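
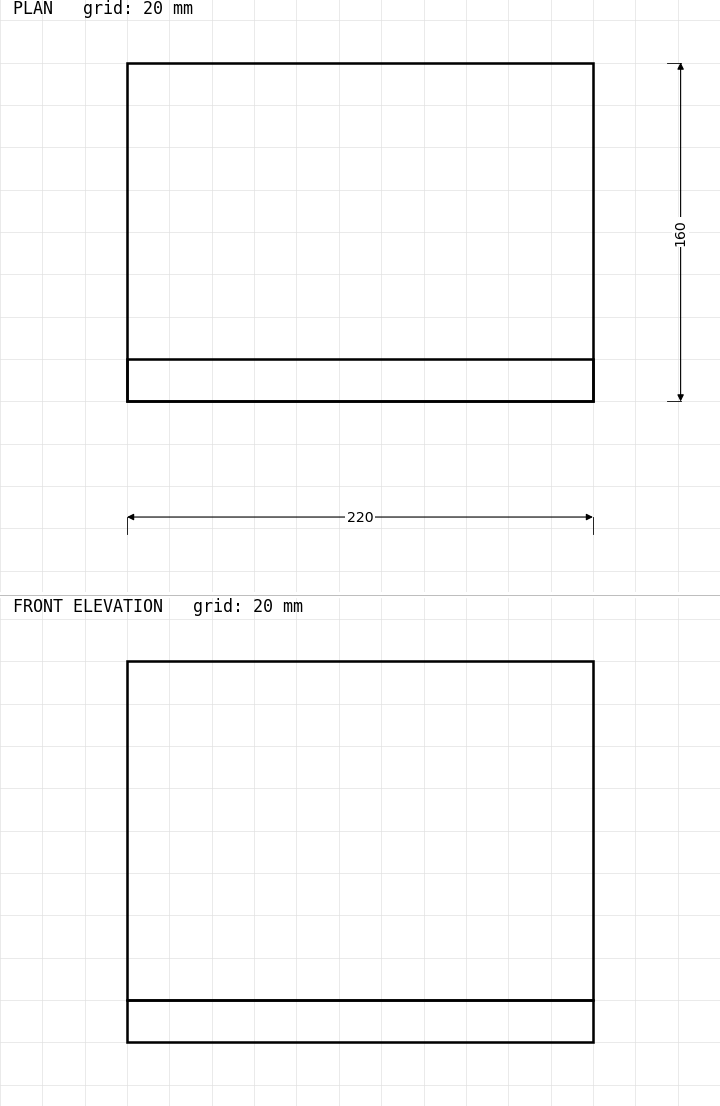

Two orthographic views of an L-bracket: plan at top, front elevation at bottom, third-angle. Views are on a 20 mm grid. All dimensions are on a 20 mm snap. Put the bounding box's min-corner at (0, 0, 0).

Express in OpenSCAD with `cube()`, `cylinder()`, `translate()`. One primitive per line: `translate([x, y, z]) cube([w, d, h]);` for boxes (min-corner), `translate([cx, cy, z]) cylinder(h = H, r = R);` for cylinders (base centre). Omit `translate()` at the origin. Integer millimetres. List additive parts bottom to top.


cube([220, 160, 20]);
translate([0, 0, 20]) cube([220, 20, 160]);


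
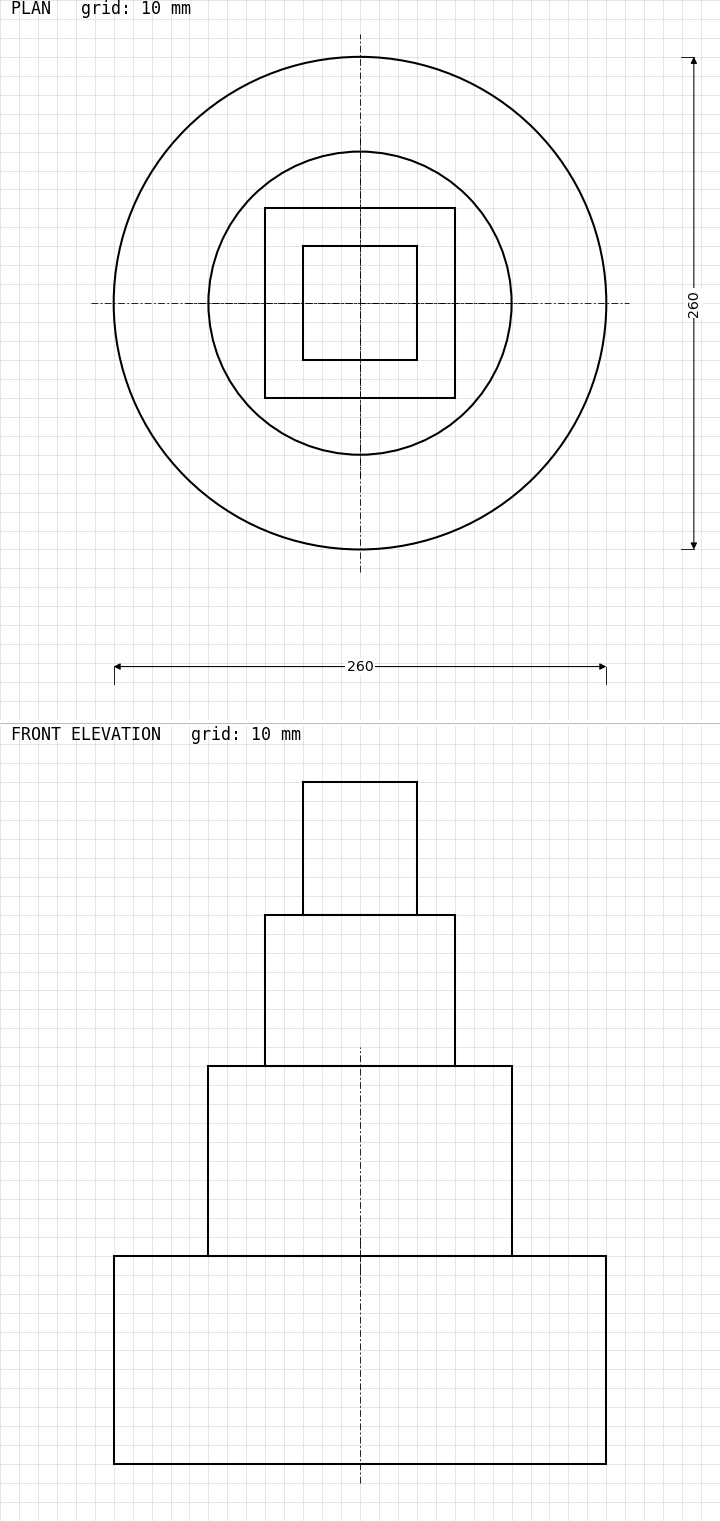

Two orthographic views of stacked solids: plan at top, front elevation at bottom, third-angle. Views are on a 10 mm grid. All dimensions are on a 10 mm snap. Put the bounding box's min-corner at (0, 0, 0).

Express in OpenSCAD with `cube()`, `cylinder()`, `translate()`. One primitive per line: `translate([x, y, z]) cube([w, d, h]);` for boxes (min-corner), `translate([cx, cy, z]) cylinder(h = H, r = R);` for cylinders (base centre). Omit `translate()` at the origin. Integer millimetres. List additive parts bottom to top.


translate([130, 130, 0]) cylinder(h = 110, r = 130);
translate([130, 130, 110]) cylinder(h = 100, r = 80);
translate([80, 80, 210]) cube([100, 100, 80]);
translate([100, 100, 290]) cube([60, 60, 70]);


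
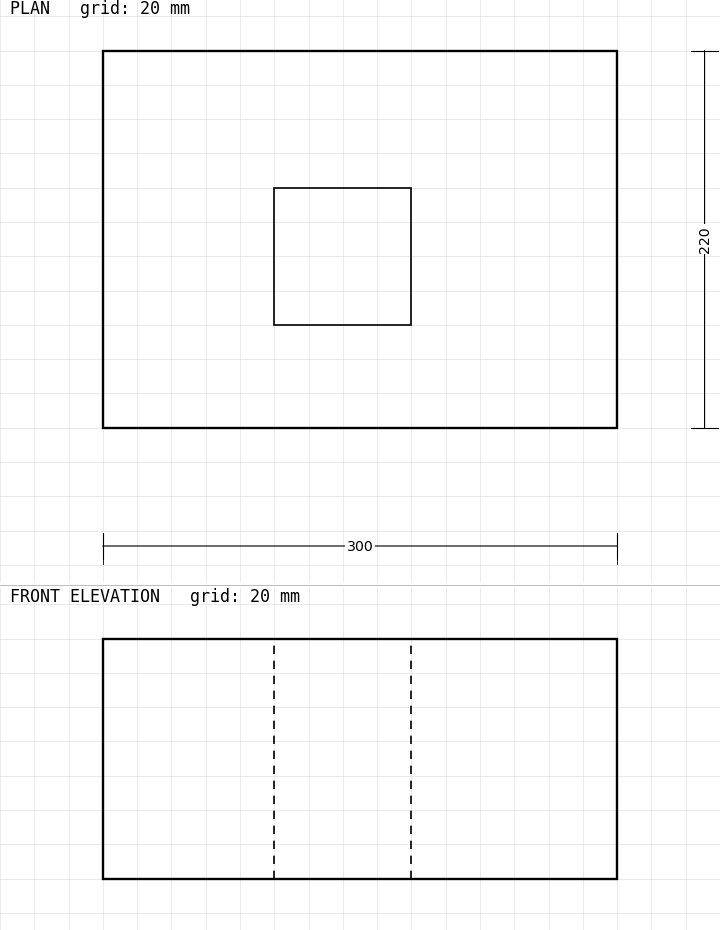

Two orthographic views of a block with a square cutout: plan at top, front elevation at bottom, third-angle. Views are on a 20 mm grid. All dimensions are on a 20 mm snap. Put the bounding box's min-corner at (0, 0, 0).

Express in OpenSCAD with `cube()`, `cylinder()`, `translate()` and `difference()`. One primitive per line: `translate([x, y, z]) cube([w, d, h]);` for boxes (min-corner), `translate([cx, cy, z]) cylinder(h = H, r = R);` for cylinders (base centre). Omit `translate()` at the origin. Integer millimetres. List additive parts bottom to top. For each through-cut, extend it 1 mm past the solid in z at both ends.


difference() {
  cube([300, 220, 140]);
  translate([100, 60, -1]) cube([80, 80, 142]);
}


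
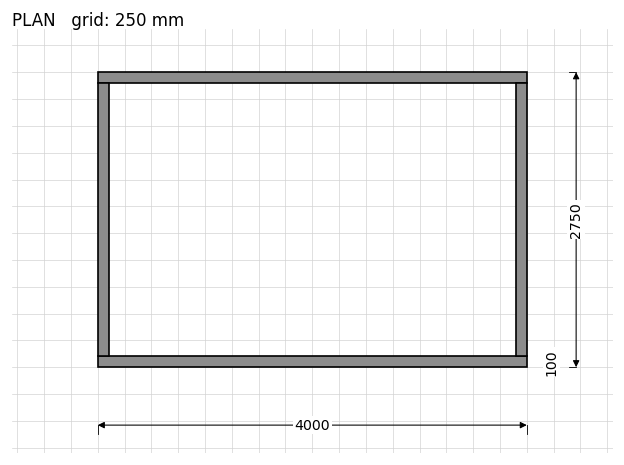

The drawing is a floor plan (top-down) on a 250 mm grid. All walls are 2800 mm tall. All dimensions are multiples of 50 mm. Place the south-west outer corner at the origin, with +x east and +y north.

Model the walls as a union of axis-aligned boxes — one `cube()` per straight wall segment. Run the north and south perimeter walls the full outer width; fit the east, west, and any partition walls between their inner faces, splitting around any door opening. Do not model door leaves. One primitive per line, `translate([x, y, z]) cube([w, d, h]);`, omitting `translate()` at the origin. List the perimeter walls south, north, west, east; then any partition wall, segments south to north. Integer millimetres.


cube([4000, 100, 2800]);
translate([0, 2650, 0]) cube([4000, 100, 2800]);
translate([0, 100, 0]) cube([100, 2550, 2800]);
translate([3900, 100, 0]) cube([100, 2550, 2800]);


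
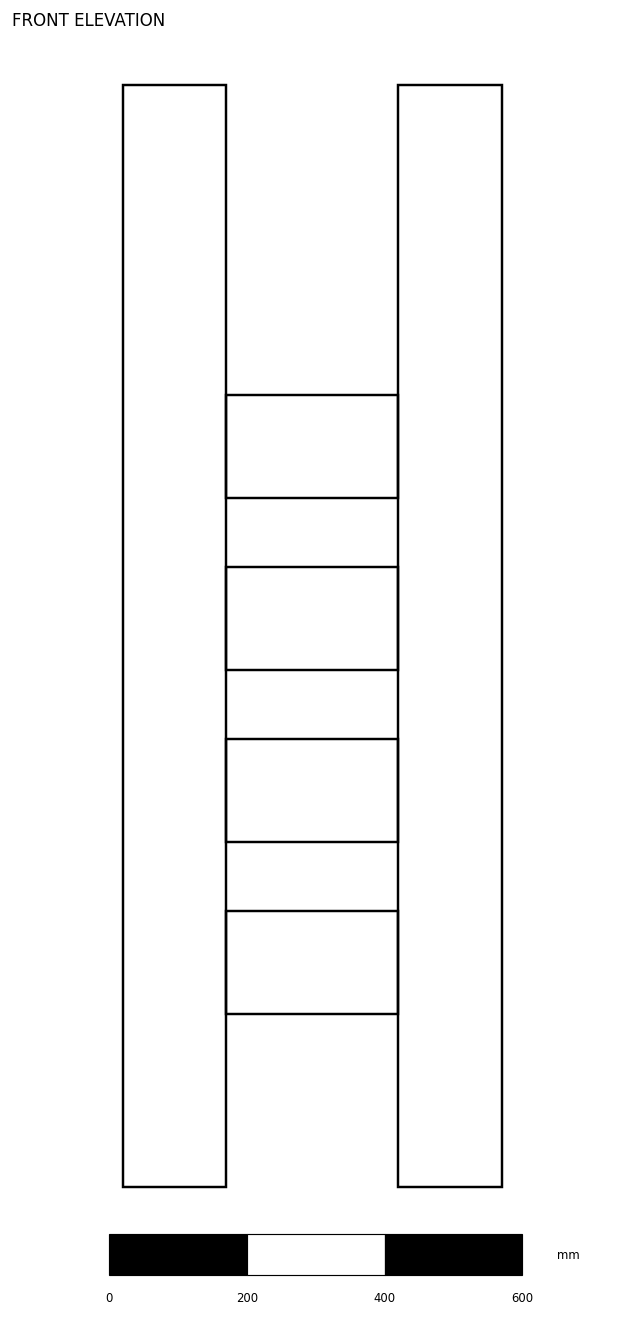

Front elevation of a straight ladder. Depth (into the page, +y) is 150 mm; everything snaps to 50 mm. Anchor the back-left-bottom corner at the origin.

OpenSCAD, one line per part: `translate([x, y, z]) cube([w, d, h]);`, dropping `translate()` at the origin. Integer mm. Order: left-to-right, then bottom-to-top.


cube([150, 150, 1600]);
translate([150, 0, 250]) cube([250, 150, 150]);
translate([150, 0, 500]) cube([250, 150, 150]);
translate([150, 0, 750]) cube([250, 150, 150]);
translate([150, 0, 1000]) cube([250, 150, 150]);
translate([400, 0, 0]) cube([150, 150, 1600]);


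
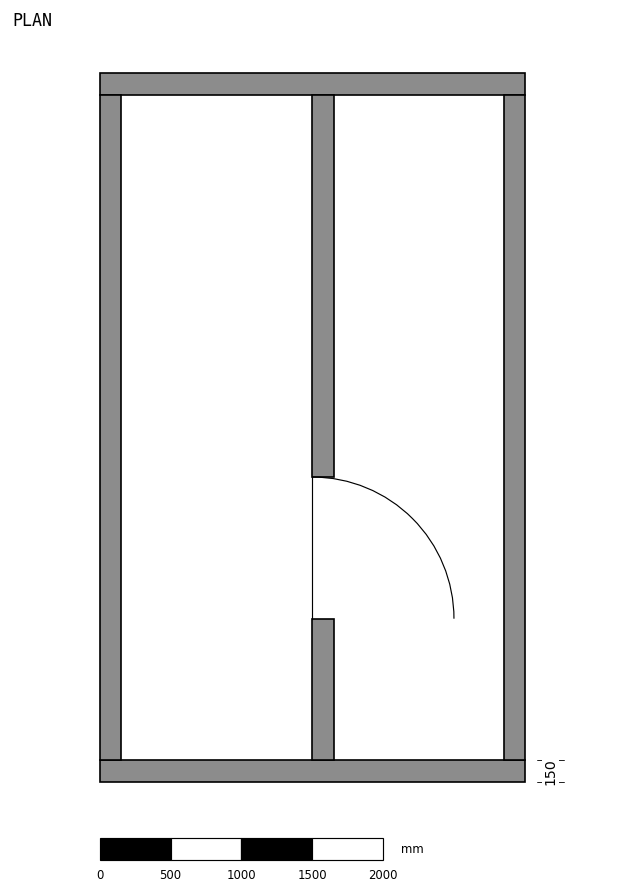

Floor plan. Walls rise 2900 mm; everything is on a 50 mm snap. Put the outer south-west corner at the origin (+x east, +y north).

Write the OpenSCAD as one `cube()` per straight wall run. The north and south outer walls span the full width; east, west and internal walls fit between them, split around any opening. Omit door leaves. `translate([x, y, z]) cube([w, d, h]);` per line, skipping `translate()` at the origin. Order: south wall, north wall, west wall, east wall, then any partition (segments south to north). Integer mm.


cube([3000, 150, 2900]);
translate([0, 4850, 0]) cube([3000, 150, 2900]);
translate([0, 150, 0]) cube([150, 4700, 2900]);
translate([2850, 150, 0]) cube([150, 4700, 2900]);
translate([1500, 150, 0]) cube([150, 1000, 2900]);
translate([1500, 2150, 0]) cube([150, 2700, 2900]);


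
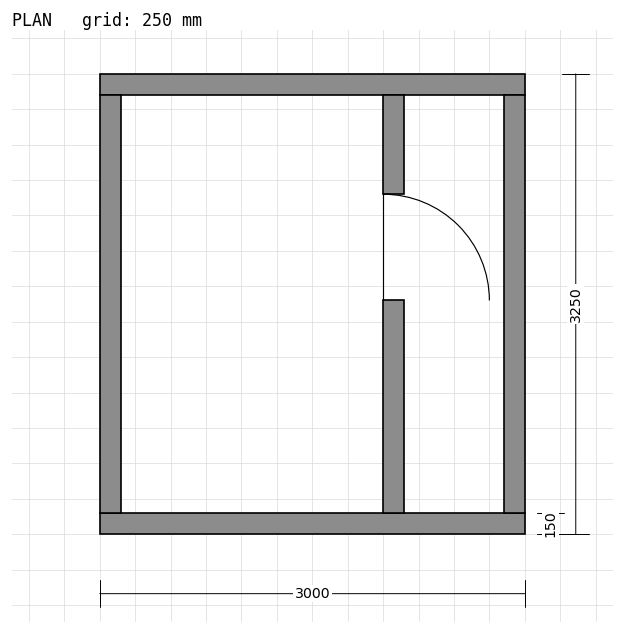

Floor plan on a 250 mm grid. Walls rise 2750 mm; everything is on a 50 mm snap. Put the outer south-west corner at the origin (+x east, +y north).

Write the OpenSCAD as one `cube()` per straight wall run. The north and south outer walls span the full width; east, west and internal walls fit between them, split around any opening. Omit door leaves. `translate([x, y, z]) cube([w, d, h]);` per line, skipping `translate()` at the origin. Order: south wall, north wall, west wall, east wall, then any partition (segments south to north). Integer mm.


cube([3000, 150, 2750]);
translate([0, 3100, 0]) cube([3000, 150, 2750]);
translate([0, 150, 0]) cube([150, 2950, 2750]);
translate([2850, 150, 0]) cube([150, 2950, 2750]);
translate([2000, 150, 0]) cube([150, 1500, 2750]);
translate([2000, 2400, 0]) cube([150, 700, 2750]);


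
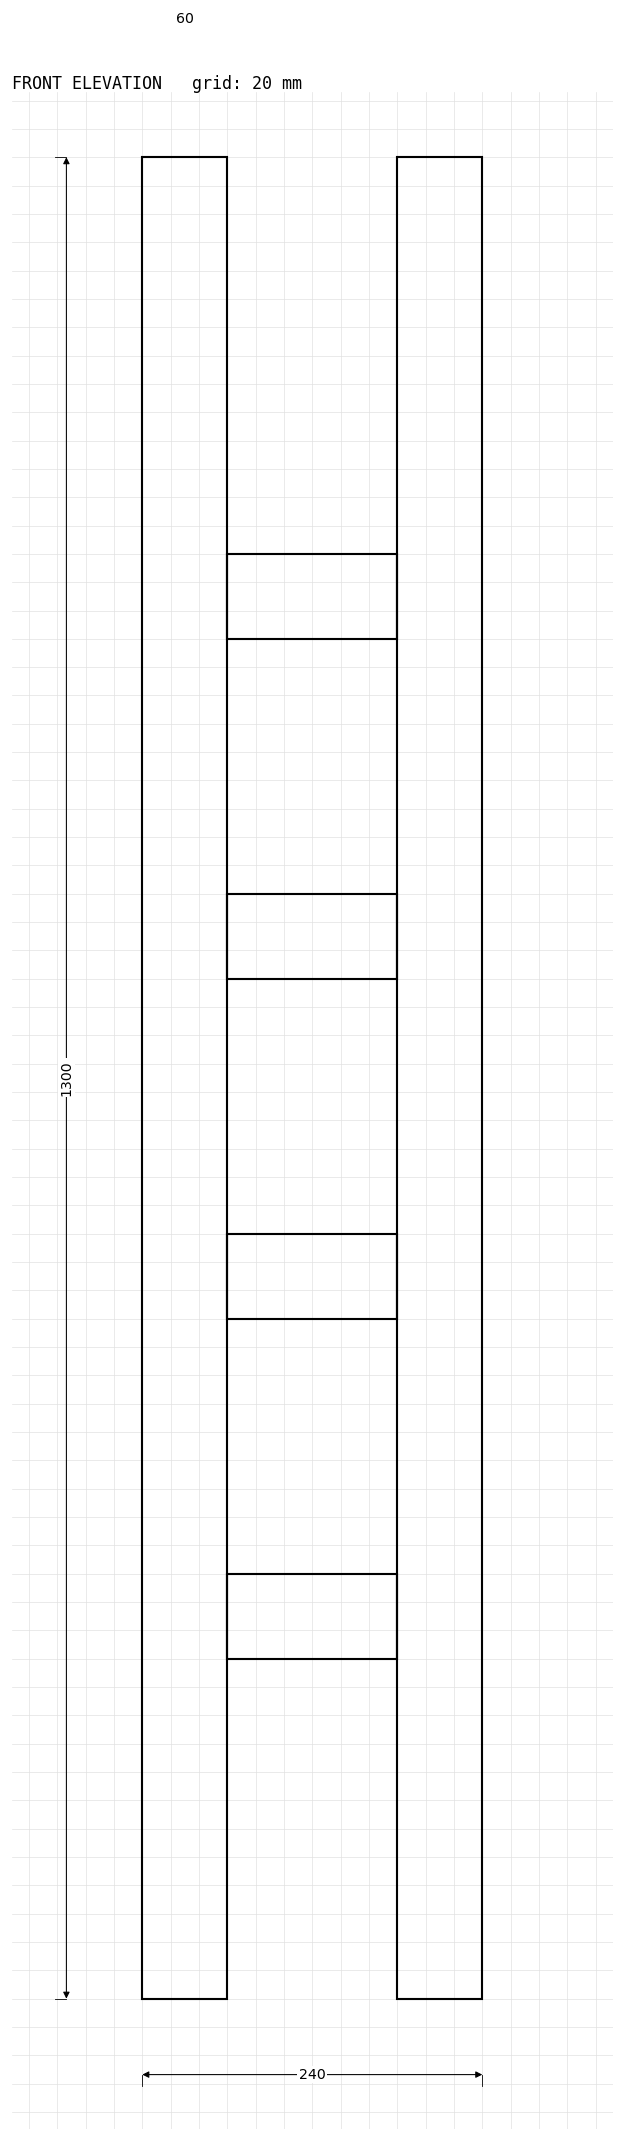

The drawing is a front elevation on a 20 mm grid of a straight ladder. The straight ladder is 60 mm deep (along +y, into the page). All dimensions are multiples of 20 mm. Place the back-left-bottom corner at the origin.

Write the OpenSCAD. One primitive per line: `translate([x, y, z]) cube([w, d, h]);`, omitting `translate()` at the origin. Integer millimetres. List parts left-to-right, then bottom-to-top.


cube([60, 60, 1300]);
translate([60, 0, 240]) cube([120, 60, 60]);
translate([60, 0, 480]) cube([120, 60, 60]);
translate([60, 0, 720]) cube([120, 60, 60]);
translate([60, 0, 960]) cube([120, 60, 60]);
translate([180, 0, 0]) cube([60, 60, 1300]);


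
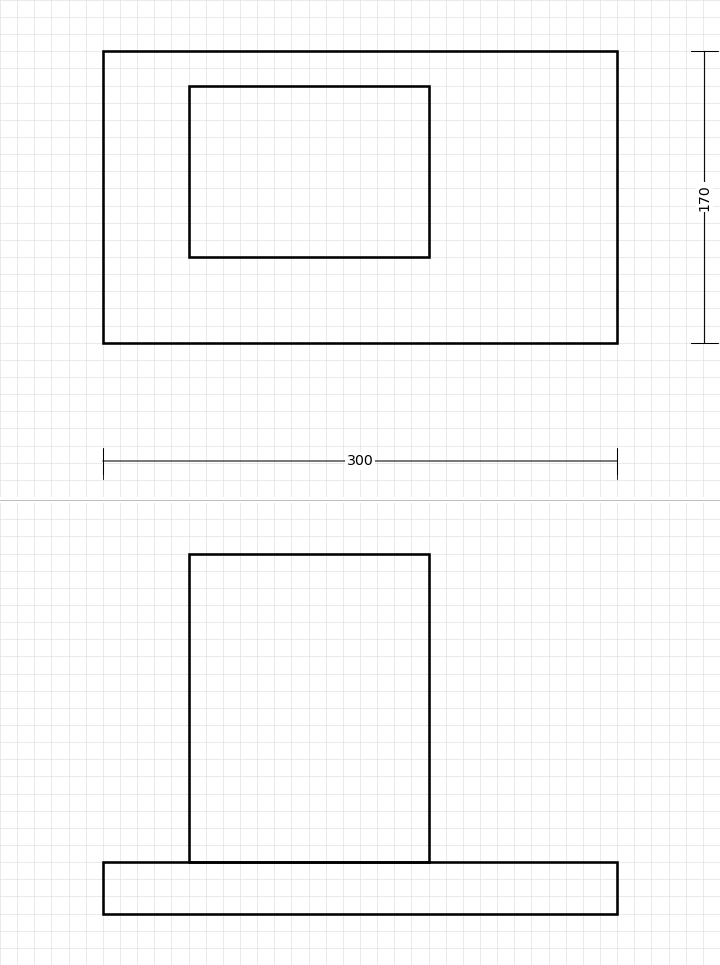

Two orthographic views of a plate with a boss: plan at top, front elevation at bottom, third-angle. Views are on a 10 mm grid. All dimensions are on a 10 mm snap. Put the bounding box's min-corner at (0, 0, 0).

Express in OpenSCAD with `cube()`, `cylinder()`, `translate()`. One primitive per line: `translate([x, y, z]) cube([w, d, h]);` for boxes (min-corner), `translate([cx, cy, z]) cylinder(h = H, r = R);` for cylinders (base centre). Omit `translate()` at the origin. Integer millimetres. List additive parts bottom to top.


cube([300, 170, 30]);
translate([50, 50, 30]) cube([140, 100, 180]);


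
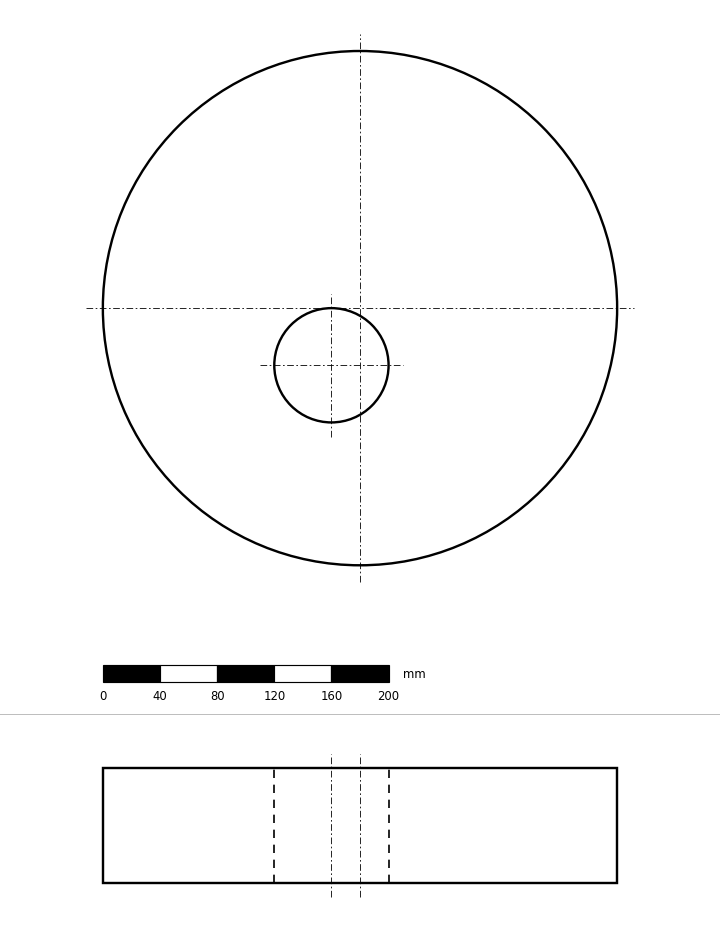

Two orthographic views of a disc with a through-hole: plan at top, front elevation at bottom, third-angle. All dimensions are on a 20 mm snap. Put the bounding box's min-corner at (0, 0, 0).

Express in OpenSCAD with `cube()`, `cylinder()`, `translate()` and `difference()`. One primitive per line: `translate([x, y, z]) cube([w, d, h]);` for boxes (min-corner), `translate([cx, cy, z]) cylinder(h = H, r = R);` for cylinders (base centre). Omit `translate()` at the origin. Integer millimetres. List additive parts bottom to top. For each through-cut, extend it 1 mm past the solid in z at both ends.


difference() {
  translate([180, 180, 0]) cylinder(h = 80, r = 180);
  translate([160, 140, -1]) cylinder(h = 82, r = 40);
}


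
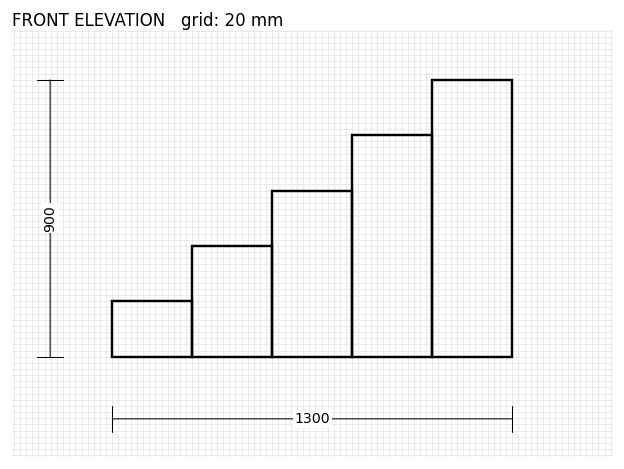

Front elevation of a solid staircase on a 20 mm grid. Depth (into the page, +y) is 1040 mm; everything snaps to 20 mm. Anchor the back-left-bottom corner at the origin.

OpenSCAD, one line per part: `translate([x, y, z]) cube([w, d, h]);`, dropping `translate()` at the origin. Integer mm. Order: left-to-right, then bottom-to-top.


cube([260, 1040, 180]);
translate([260, 0, 0]) cube([260, 1040, 360]);
translate([520, 0, 0]) cube([260, 1040, 540]);
translate([780, 0, 0]) cube([260, 1040, 720]);
translate([1040, 0, 0]) cube([260, 1040, 900]);


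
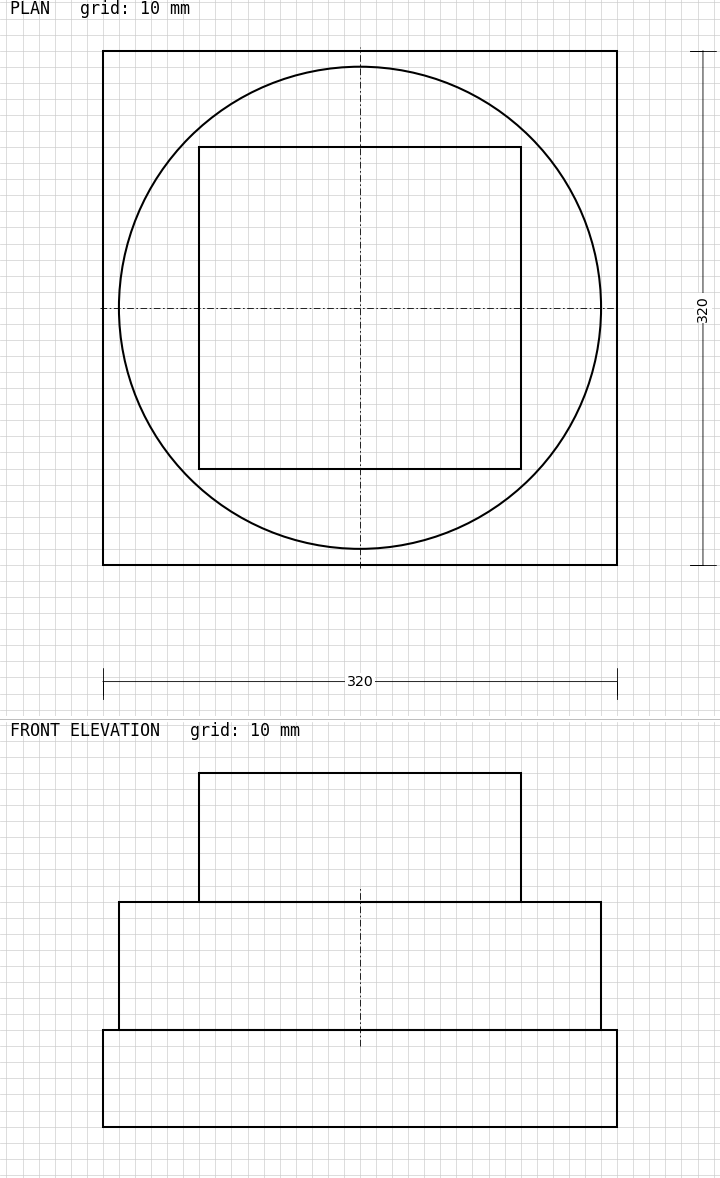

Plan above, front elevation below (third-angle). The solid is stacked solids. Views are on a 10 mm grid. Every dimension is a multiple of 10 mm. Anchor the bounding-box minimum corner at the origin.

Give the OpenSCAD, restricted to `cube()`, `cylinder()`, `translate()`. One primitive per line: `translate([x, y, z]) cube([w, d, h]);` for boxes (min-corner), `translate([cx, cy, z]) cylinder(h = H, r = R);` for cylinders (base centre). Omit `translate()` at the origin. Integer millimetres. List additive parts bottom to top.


cube([320, 320, 60]);
translate([160, 160, 60]) cylinder(h = 80, r = 150);
translate([60, 60, 140]) cube([200, 200, 80]);


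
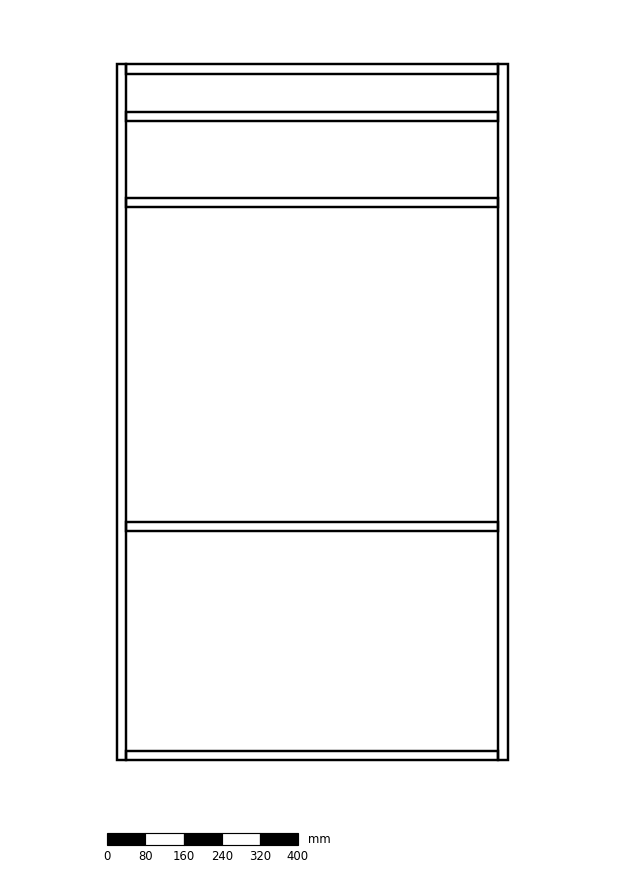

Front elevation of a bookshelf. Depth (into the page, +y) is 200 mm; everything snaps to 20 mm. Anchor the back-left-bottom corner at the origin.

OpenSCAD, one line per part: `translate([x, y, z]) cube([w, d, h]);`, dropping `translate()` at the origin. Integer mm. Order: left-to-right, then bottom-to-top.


cube([20, 200, 1460]);
translate([20, 0, 0]) cube([780, 200, 20]);
translate([20, 0, 480]) cube([780, 200, 20]);
translate([20, 0, 1160]) cube([780, 200, 20]);
translate([20, 0, 1340]) cube([780, 200, 20]);
translate([20, 0, 1440]) cube([780, 200, 20]);
translate([800, 0, 0]) cube([20, 200, 1460]);


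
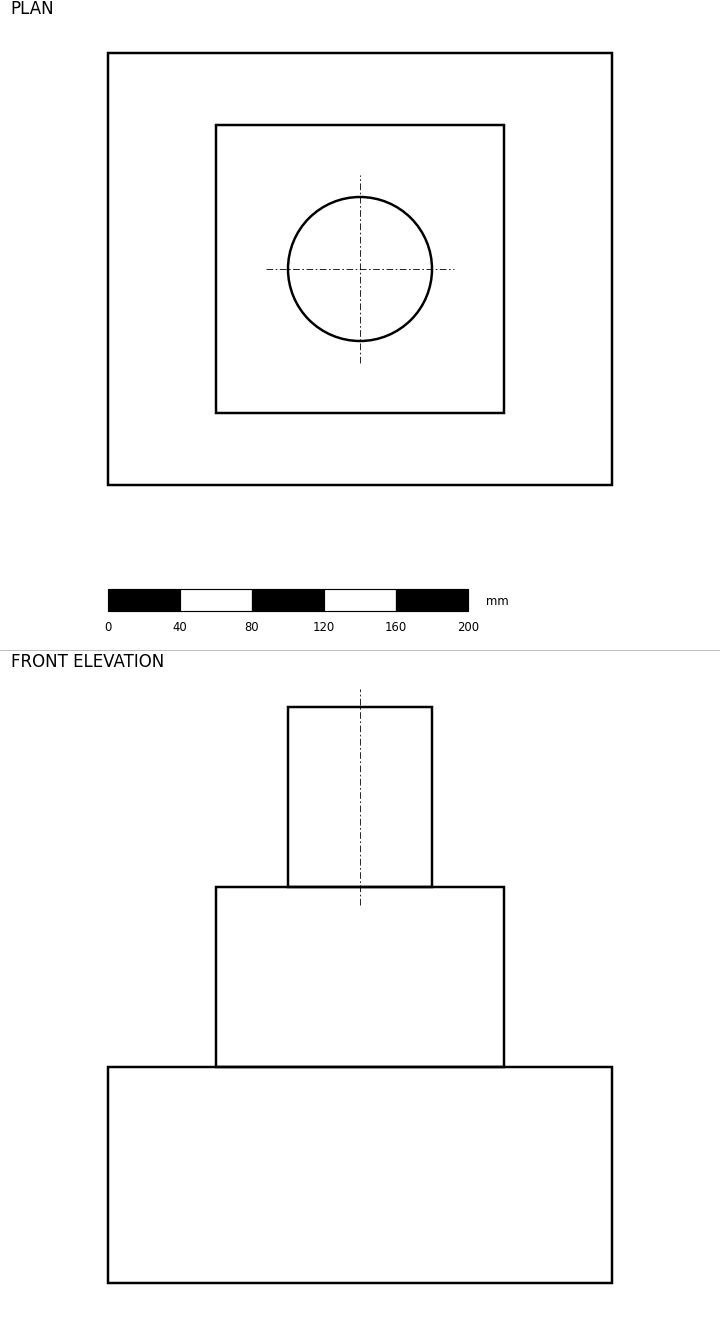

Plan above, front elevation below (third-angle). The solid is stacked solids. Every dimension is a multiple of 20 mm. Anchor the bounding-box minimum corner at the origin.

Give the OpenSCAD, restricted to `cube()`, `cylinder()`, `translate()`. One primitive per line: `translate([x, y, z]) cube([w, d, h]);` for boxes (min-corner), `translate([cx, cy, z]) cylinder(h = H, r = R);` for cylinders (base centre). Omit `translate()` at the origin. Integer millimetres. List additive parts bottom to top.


cube([280, 240, 120]);
translate([60, 40, 120]) cube([160, 160, 100]);
translate([140, 120, 220]) cylinder(h = 100, r = 40);


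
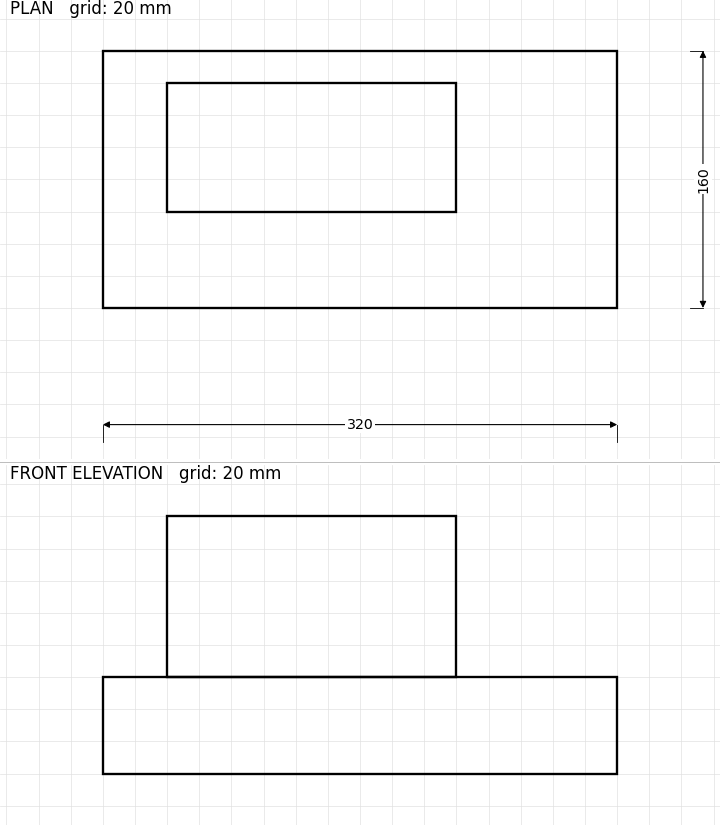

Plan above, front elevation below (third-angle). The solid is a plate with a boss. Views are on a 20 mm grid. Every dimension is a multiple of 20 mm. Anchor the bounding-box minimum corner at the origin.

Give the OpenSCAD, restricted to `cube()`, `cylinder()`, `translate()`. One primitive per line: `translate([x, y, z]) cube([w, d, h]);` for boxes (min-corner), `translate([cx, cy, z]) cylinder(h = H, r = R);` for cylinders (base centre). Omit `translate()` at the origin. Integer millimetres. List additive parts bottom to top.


cube([320, 160, 60]);
translate([40, 60, 60]) cube([180, 80, 100]);


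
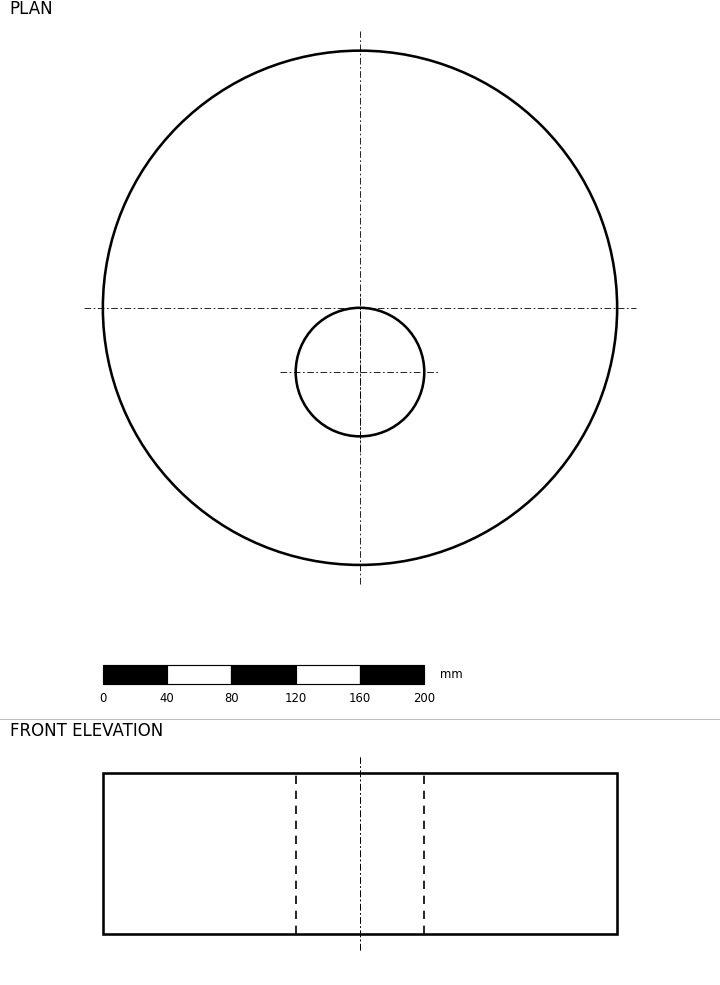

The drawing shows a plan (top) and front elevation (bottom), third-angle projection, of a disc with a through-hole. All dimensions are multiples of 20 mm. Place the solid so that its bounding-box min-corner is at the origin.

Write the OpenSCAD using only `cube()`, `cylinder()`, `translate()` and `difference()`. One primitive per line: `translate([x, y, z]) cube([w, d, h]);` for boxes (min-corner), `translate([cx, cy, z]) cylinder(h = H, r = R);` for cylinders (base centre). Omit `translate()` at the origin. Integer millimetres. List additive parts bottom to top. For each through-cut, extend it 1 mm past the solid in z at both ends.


difference() {
  translate([160, 160, 0]) cylinder(h = 100, r = 160);
  translate([160, 120, -1]) cylinder(h = 102, r = 40);
}


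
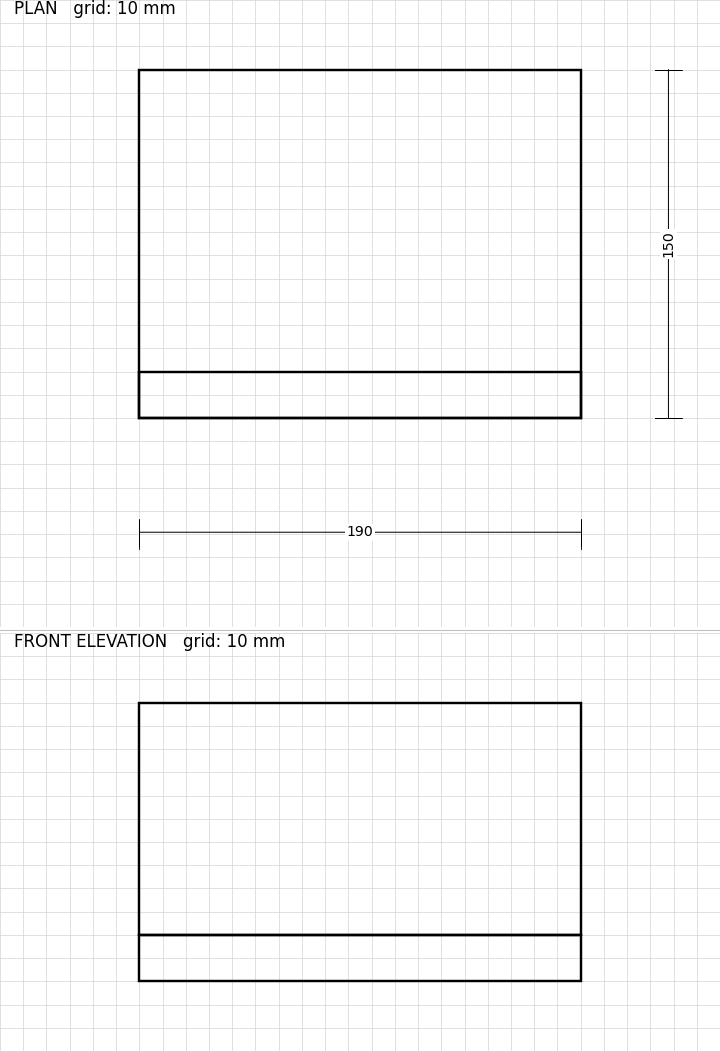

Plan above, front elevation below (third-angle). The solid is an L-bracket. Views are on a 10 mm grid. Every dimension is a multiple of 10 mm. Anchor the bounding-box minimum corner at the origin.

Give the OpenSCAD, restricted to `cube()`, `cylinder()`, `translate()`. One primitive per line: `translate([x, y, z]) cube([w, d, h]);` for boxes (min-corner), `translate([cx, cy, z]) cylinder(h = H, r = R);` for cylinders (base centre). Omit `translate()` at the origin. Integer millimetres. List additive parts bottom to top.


cube([190, 150, 20]);
translate([0, 0, 20]) cube([190, 20, 100]);


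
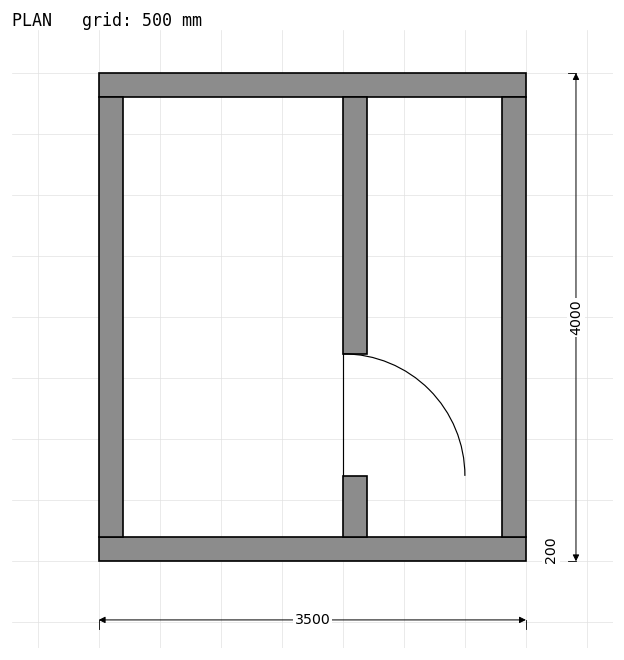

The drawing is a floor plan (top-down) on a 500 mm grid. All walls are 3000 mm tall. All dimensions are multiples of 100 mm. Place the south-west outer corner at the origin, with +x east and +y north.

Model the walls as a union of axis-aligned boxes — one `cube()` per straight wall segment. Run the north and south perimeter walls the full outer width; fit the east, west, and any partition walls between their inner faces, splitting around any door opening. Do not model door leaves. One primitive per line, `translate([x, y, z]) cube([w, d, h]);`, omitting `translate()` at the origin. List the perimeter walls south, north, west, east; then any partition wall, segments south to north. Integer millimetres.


cube([3500, 200, 3000]);
translate([0, 3800, 0]) cube([3500, 200, 3000]);
translate([0, 200, 0]) cube([200, 3600, 3000]);
translate([3300, 200, 0]) cube([200, 3600, 3000]);
translate([2000, 200, 0]) cube([200, 500, 3000]);
translate([2000, 1700, 0]) cube([200, 2100, 3000]);


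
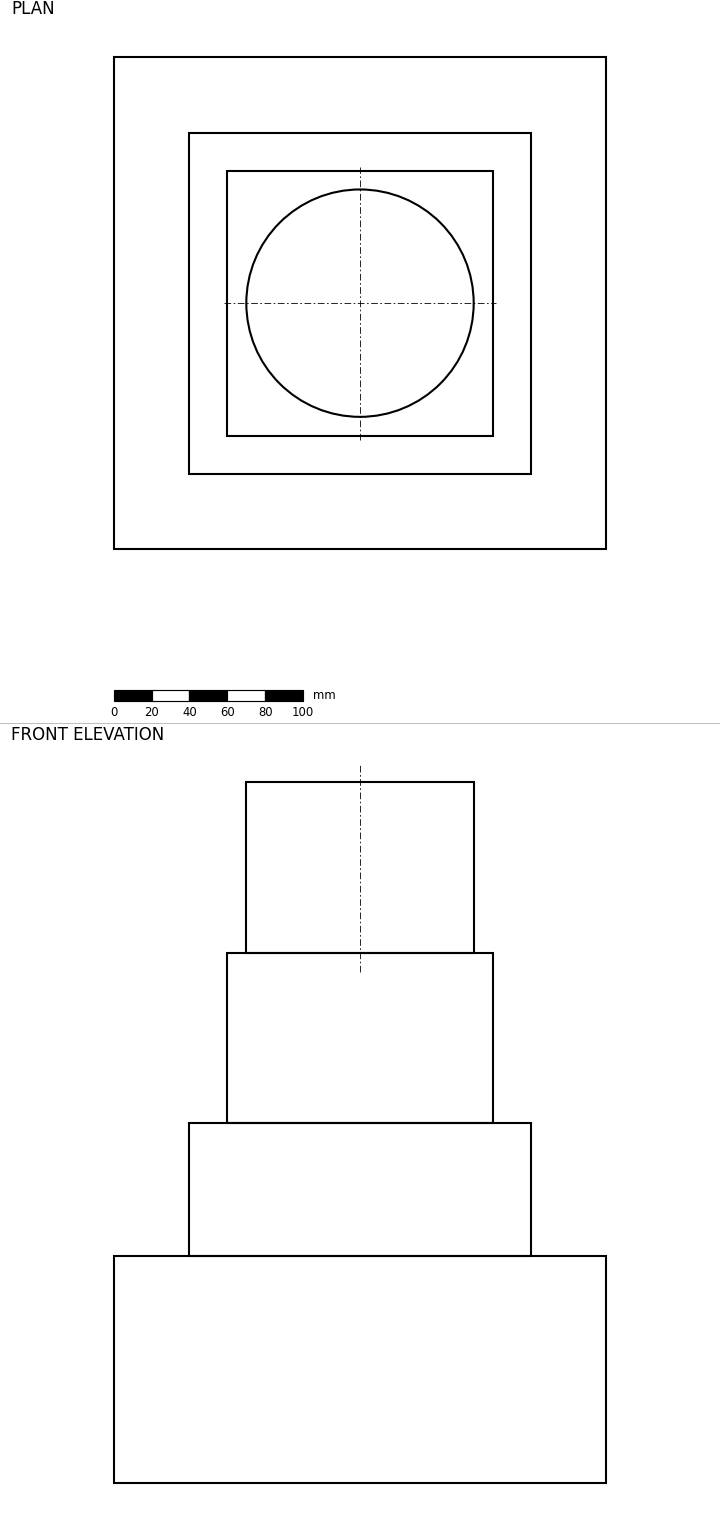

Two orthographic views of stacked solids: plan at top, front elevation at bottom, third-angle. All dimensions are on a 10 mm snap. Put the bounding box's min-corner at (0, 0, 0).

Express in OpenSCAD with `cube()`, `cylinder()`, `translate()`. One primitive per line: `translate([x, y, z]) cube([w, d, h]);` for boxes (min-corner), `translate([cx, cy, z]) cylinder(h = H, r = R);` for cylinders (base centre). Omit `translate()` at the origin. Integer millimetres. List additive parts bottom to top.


cube([260, 260, 120]);
translate([40, 40, 120]) cube([180, 180, 70]);
translate([60, 60, 190]) cube([140, 140, 90]);
translate([130, 130, 280]) cylinder(h = 90, r = 60);


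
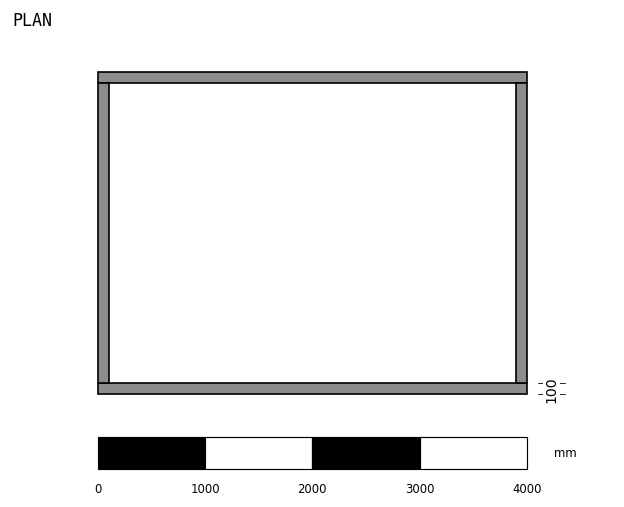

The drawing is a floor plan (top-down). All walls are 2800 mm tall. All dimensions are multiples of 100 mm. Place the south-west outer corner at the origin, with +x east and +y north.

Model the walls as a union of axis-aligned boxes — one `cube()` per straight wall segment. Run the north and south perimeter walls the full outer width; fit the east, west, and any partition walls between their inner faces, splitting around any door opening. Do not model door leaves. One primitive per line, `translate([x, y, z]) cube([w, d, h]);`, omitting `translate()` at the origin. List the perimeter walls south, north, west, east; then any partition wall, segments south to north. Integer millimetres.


cube([4000, 100, 2800]);
translate([0, 2900, 0]) cube([4000, 100, 2800]);
translate([0, 100, 0]) cube([100, 2800, 2800]);
translate([3900, 100, 0]) cube([100, 2800, 2800]);


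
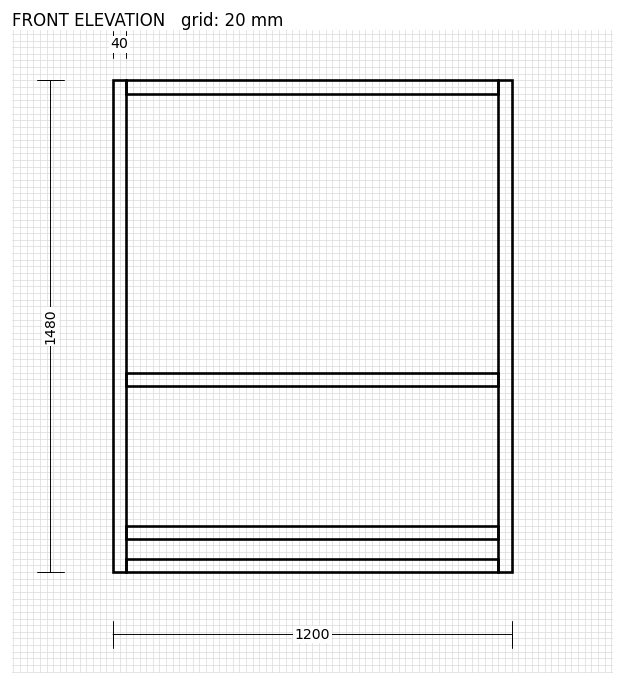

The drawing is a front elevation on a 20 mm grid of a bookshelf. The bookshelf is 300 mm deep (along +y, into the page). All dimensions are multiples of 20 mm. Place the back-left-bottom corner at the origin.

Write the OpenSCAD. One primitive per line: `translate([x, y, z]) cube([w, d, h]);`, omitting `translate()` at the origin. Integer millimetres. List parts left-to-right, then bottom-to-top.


cube([40, 300, 1480]);
translate([40, 0, 0]) cube([1120, 300, 40]);
translate([40, 0, 100]) cube([1120, 300, 40]);
translate([40, 0, 560]) cube([1120, 300, 40]);
translate([40, 0, 1440]) cube([1120, 300, 40]);
translate([1160, 0, 0]) cube([40, 300, 1480]);


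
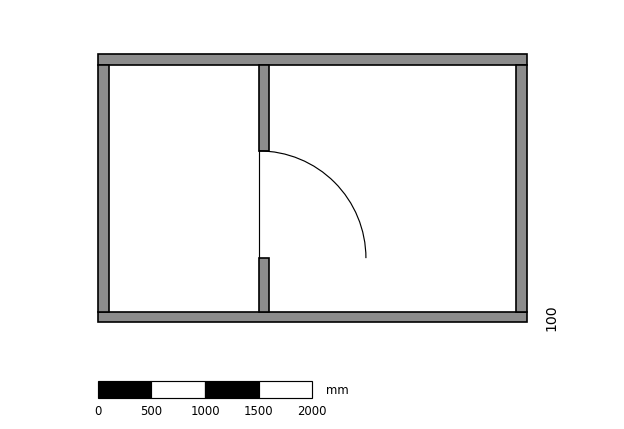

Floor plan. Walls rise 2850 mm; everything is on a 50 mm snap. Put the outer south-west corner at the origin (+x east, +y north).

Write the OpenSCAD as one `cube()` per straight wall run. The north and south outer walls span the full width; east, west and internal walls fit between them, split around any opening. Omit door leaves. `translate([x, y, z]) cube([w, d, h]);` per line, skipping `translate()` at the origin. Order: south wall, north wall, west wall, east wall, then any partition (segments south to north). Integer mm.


cube([4000, 100, 2850]);
translate([0, 2400, 0]) cube([4000, 100, 2850]);
translate([0, 100, 0]) cube([100, 2300, 2850]);
translate([3900, 100, 0]) cube([100, 2300, 2850]);
translate([1500, 100, 0]) cube([100, 500, 2850]);
translate([1500, 1600, 0]) cube([100, 800, 2850]);


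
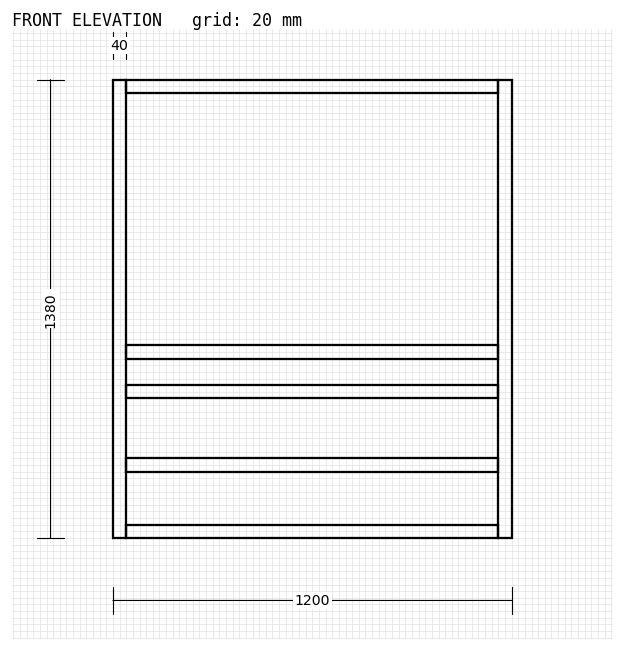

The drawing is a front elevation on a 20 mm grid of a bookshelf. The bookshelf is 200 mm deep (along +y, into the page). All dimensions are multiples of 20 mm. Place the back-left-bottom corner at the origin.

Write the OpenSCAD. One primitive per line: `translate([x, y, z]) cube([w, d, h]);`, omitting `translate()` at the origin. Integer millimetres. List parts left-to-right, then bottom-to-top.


cube([40, 200, 1380]);
translate([40, 0, 0]) cube([1120, 200, 40]);
translate([40, 0, 200]) cube([1120, 200, 40]);
translate([40, 0, 420]) cube([1120, 200, 40]);
translate([40, 0, 540]) cube([1120, 200, 40]);
translate([40, 0, 1340]) cube([1120, 200, 40]);
translate([1160, 0, 0]) cube([40, 200, 1380]);


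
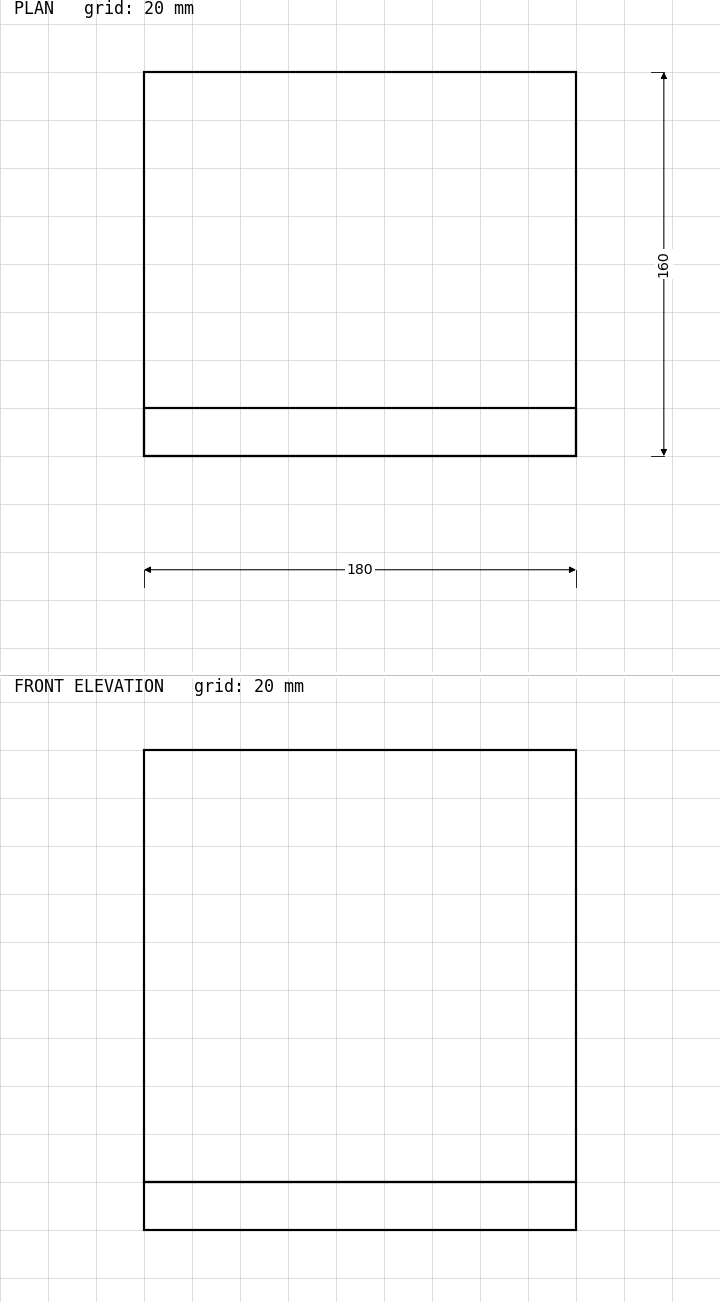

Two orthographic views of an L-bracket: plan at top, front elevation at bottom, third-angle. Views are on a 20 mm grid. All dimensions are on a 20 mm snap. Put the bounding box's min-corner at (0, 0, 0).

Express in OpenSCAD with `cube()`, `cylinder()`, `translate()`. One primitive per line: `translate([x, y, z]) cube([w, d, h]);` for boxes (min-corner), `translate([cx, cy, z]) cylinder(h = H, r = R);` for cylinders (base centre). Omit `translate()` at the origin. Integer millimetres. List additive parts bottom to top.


cube([180, 160, 20]);
translate([0, 0, 20]) cube([180, 20, 180]);


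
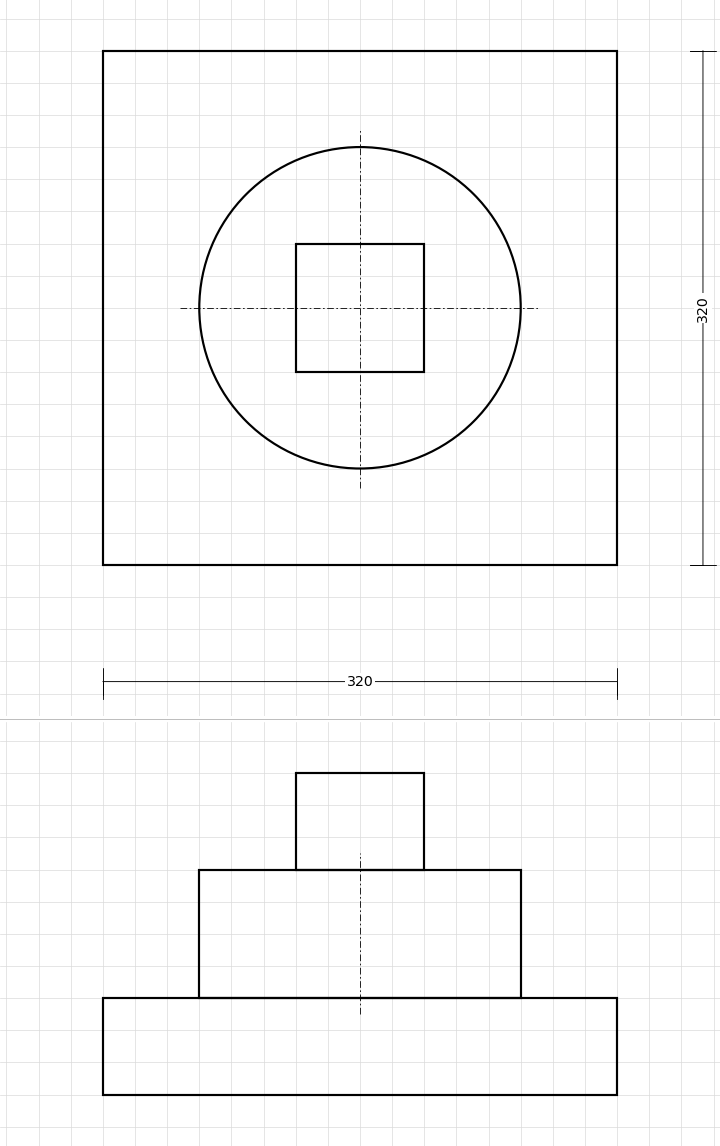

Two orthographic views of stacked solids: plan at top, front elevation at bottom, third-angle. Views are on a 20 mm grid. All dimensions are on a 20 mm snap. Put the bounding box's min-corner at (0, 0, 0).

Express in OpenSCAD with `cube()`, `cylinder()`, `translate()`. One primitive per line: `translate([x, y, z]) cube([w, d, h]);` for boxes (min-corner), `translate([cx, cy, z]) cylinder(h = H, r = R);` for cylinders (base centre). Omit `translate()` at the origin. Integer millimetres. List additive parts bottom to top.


cube([320, 320, 60]);
translate([160, 160, 60]) cylinder(h = 80, r = 100);
translate([120, 120, 140]) cube([80, 80, 60]);


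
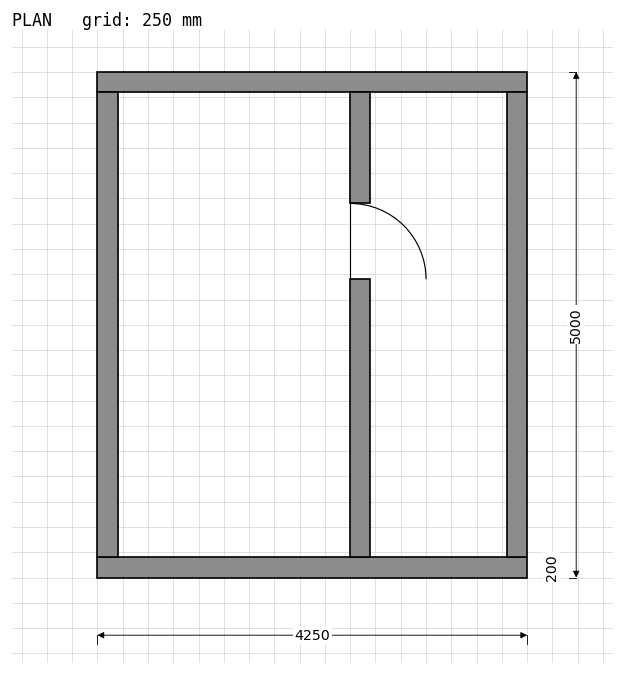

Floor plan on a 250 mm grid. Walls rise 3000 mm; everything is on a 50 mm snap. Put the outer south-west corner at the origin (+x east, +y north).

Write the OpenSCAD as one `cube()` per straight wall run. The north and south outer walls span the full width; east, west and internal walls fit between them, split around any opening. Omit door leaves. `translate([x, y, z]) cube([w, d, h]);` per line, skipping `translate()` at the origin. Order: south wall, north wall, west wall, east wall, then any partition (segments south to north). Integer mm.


cube([4250, 200, 3000]);
translate([0, 4800, 0]) cube([4250, 200, 3000]);
translate([0, 200, 0]) cube([200, 4600, 3000]);
translate([4050, 200, 0]) cube([200, 4600, 3000]);
translate([2500, 200, 0]) cube([200, 2750, 3000]);
translate([2500, 3700, 0]) cube([200, 1100, 3000]);


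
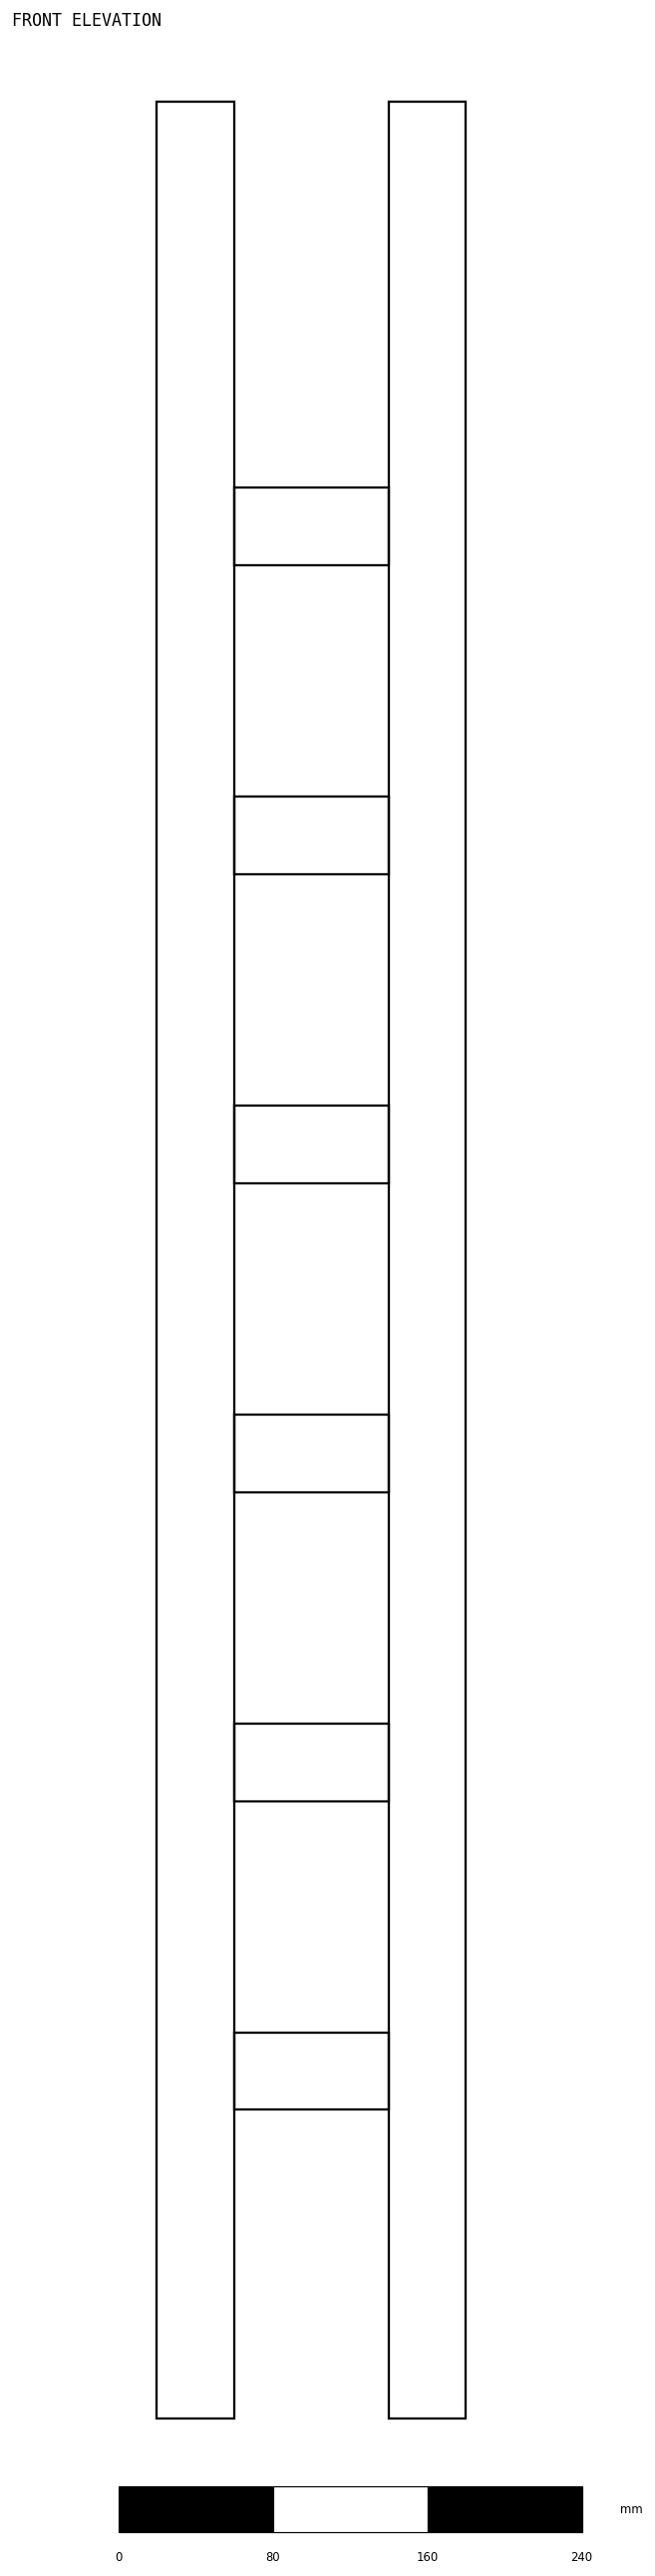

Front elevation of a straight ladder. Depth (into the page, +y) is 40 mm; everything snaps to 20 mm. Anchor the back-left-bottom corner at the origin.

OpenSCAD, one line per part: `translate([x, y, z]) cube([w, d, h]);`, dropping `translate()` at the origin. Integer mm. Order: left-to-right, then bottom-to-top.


cube([40, 40, 1200]);
translate([40, 0, 160]) cube([80, 40, 40]);
translate([40, 0, 320]) cube([80, 40, 40]);
translate([40, 0, 480]) cube([80, 40, 40]);
translate([40, 0, 640]) cube([80, 40, 40]);
translate([40, 0, 800]) cube([80, 40, 40]);
translate([40, 0, 960]) cube([80, 40, 40]);
translate([120, 0, 0]) cube([40, 40, 1200]);


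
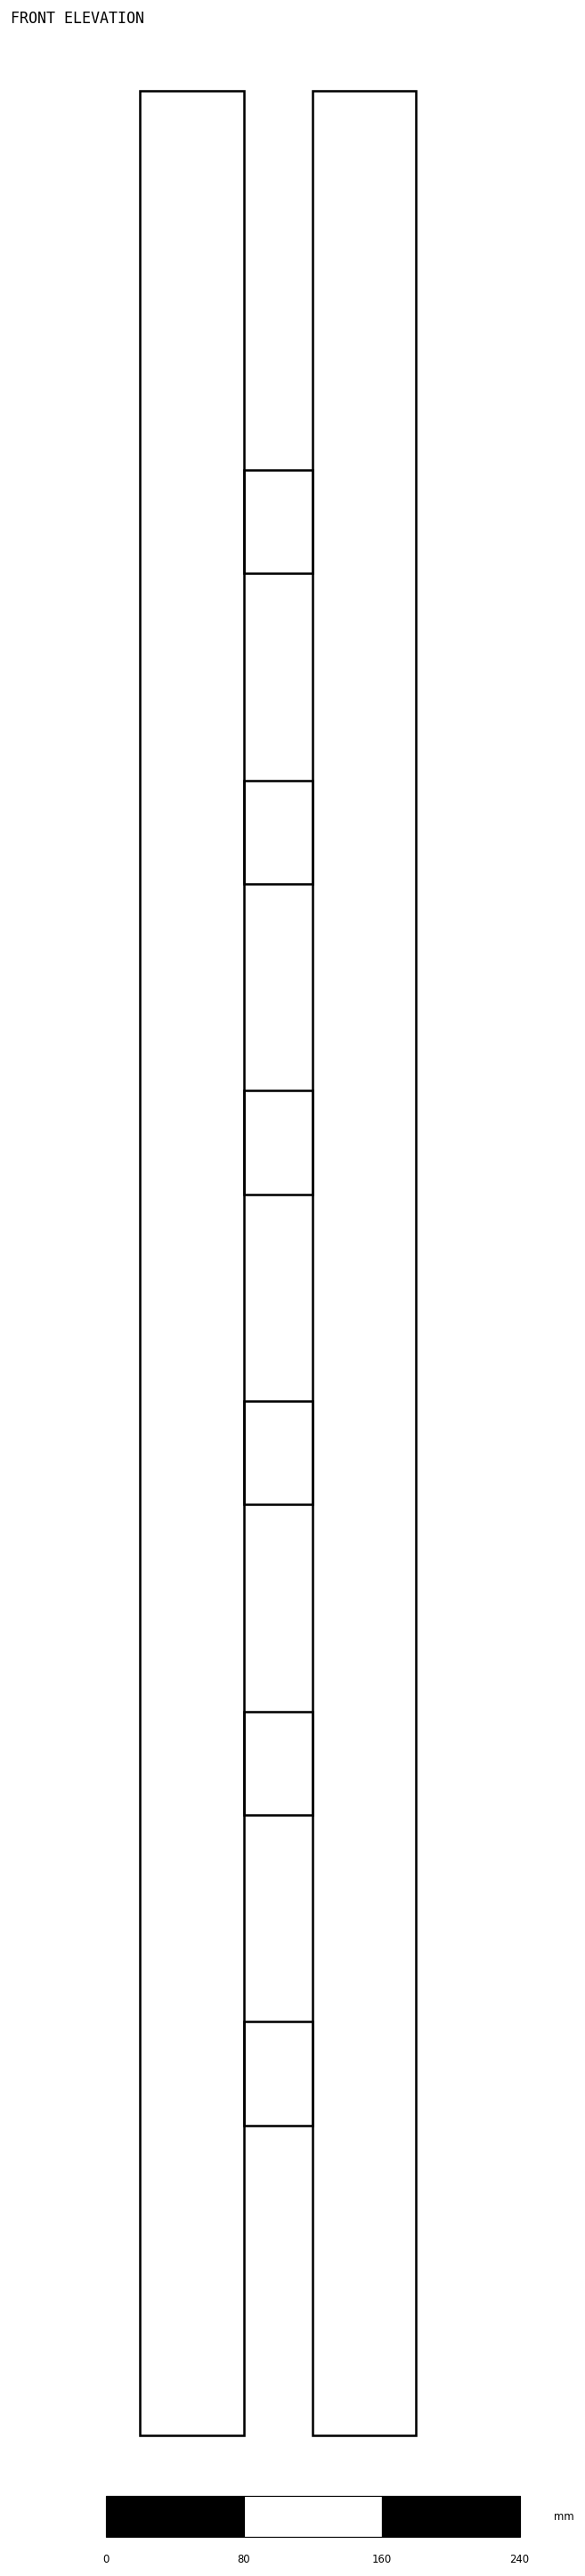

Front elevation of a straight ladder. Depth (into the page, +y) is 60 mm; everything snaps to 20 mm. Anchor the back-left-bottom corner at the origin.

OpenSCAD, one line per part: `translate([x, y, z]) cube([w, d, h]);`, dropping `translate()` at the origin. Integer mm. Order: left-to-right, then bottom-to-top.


cube([60, 60, 1360]);
translate([60, 0, 180]) cube([40, 60, 60]);
translate([60, 0, 360]) cube([40, 60, 60]);
translate([60, 0, 540]) cube([40, 60, 60]);
translate([60, 0, 720]) cube([40, 60, 60]);
translate([60, 0, 900]) cube([40, 60, 60]);
translate([60, 0, 1080]) cube([40, 60, 60]);
translate([100, 0, 0]) cube([60, 60, 1360]);


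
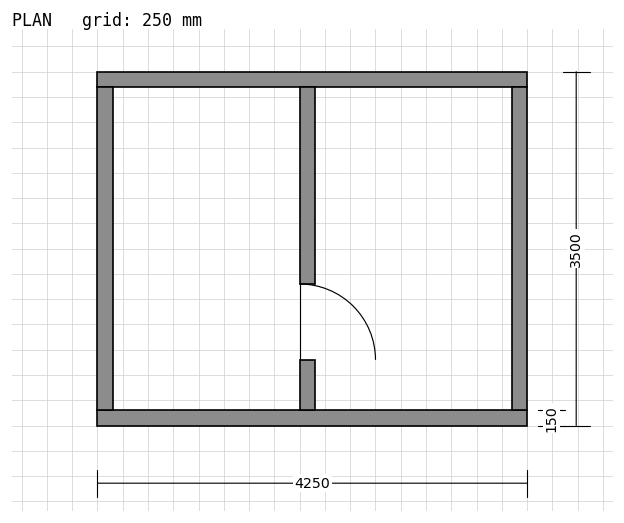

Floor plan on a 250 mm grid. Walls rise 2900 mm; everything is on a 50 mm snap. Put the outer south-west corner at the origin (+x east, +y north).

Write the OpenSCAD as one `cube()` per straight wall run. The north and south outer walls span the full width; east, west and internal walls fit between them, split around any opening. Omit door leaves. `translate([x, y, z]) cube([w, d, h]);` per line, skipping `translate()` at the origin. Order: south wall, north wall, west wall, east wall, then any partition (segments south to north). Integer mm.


cube([4250, 150, 2900]);
translate([0, 3350, 0]) cube([4250, 150, 2900]);
translate([0, 150, 0]) cube([150, 3200, 2900]);
translate([4100, 150, 0]) cube([150, 3200, 2900]);
translate([2000, 150, 0]) cube([150, 500, 2900]);
translate([2000, 1400, 0]) cube([150, 1950, 2900]);


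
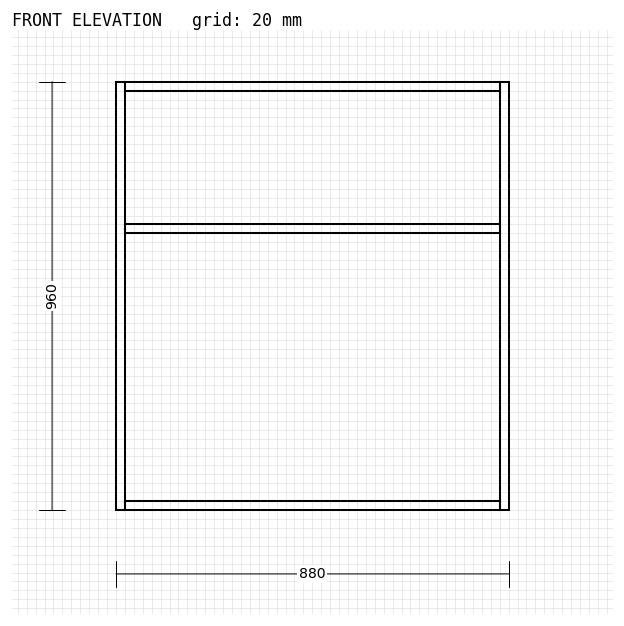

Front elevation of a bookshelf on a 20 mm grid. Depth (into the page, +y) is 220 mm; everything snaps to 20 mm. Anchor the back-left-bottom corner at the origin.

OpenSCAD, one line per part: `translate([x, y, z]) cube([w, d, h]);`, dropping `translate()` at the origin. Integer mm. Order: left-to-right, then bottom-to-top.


cube([20, 220, 960]);
translate([20, 0, 0]) cube([840, 220, 20]);
translate([20, 0, 620]) cube([840, 220, 20]);
translate([20, 0, 940]) cube([840, 220, 20]);
translate([860, 0, 0]) cube([20, 220, 960]);


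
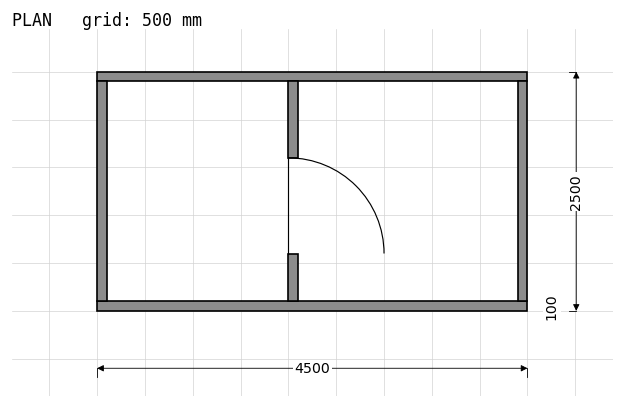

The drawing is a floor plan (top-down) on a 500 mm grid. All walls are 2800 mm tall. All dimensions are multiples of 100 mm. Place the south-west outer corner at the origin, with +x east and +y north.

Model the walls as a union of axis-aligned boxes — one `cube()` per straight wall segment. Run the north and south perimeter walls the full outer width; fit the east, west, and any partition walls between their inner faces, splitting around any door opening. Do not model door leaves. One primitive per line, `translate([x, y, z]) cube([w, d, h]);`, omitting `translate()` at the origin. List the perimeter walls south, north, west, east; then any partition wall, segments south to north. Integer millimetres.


cube([4500, 100, 2800]);
translate([0, 2400, 0]) cube([4500, 100, 2800]);
translate([0, 100, 0]) cube([100, 2300, 2800]);
translate([4400, 100, 0]) cube([100, 2300, 2800]);
translate([2000, 100, 0]) cube([100, 500, 2800]);
translate([2000, 1600, 0]) cube([100, 800, 2800]);


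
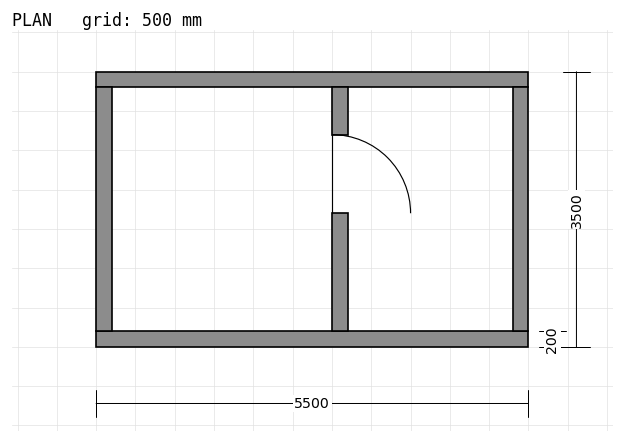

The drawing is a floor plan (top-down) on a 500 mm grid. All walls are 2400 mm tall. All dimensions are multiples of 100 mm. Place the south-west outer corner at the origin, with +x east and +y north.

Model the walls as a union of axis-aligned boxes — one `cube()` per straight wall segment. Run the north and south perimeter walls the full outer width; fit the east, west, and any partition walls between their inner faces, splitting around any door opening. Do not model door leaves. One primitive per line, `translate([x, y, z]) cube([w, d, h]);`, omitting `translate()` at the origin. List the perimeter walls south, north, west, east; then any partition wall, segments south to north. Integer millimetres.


cube([5500, 200, 2400]);
translate([0, 3300, 0]) cube([5500, 200, 2400]);
translate([0, 200, 0]) cube([200, 3100, 2400]);
translate([5300, 200, 0]) cube([200, 3100, 2400]);
translate([3000, 200, 0]) cube([200, 1500, 2400]);
translate([3000, 2700, 0]) cube([200, 600, 2400]);


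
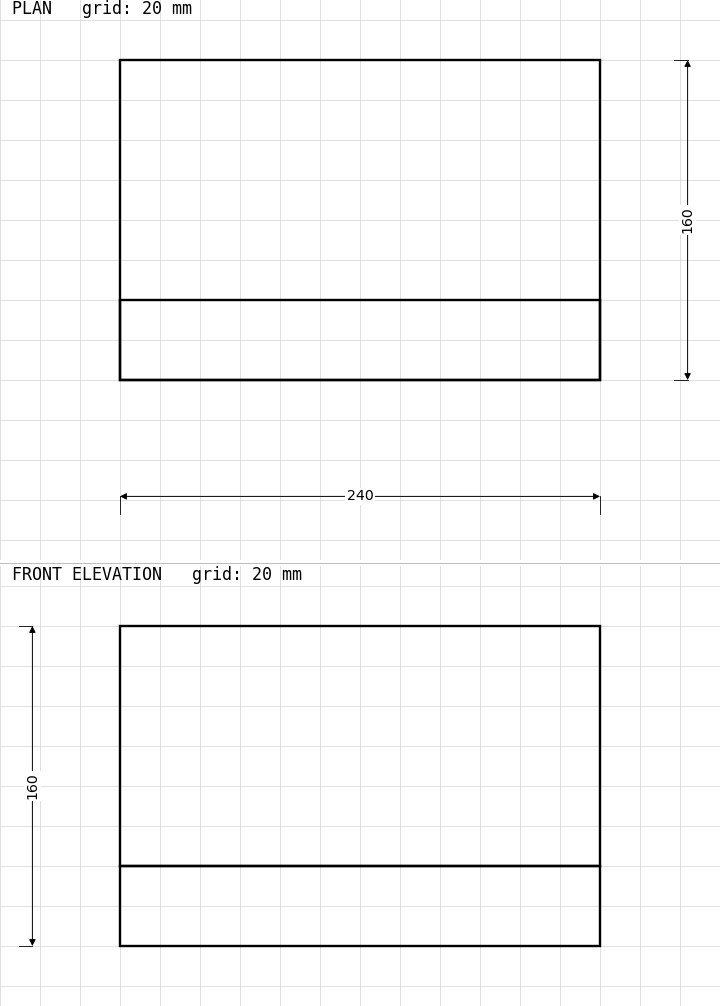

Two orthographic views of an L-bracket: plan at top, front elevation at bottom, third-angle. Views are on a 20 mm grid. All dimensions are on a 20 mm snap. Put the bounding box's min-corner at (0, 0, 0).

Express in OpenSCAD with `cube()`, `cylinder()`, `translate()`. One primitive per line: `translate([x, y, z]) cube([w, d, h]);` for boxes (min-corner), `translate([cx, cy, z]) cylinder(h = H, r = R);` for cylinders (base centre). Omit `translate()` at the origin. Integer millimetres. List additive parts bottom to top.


cube([240, 160, 40]);
translate([0, 0, 40]) cube([240, 40, 120]);
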